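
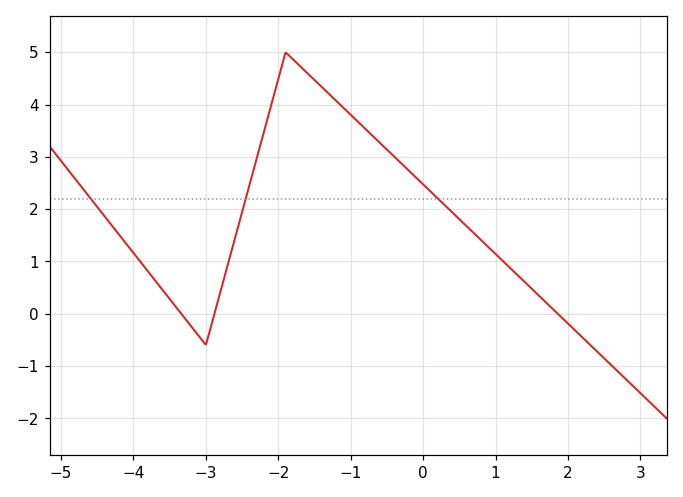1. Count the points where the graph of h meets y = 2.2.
3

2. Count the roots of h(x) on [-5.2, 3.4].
3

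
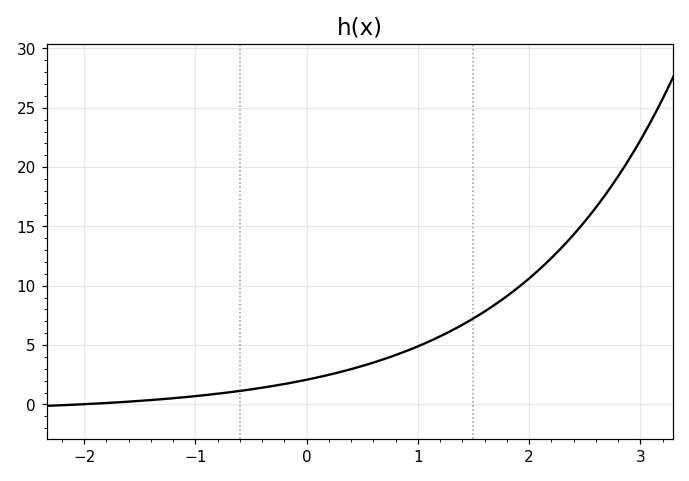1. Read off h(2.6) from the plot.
16.6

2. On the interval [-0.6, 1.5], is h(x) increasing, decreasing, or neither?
increasing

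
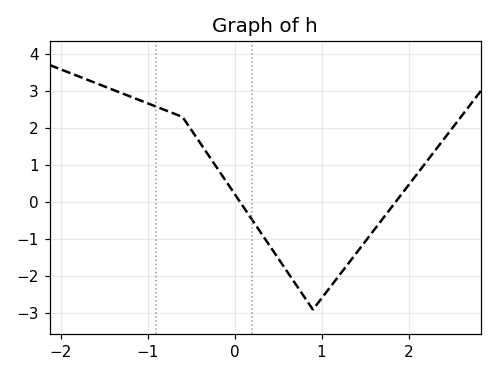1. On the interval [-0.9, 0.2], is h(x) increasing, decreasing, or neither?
decreasing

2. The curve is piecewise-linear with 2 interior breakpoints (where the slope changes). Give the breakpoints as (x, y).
(-0.6, 2.3); (0.9, -2.9)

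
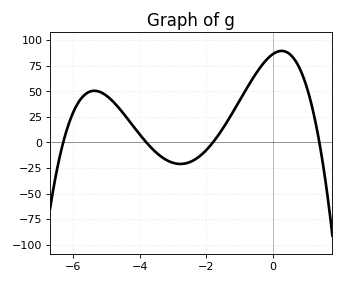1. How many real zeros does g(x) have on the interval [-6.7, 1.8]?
4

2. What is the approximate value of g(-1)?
40.7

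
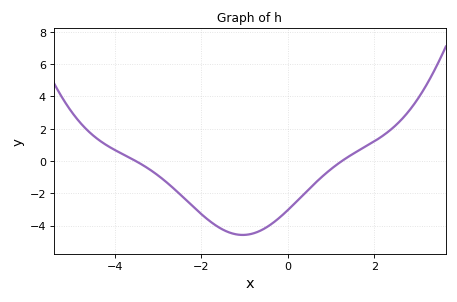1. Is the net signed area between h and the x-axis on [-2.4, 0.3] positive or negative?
negative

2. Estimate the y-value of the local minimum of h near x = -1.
-4.6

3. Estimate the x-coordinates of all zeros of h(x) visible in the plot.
-3.6, 1.2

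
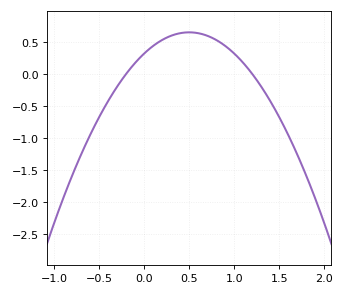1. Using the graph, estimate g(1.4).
-0.45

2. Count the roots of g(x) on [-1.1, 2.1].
2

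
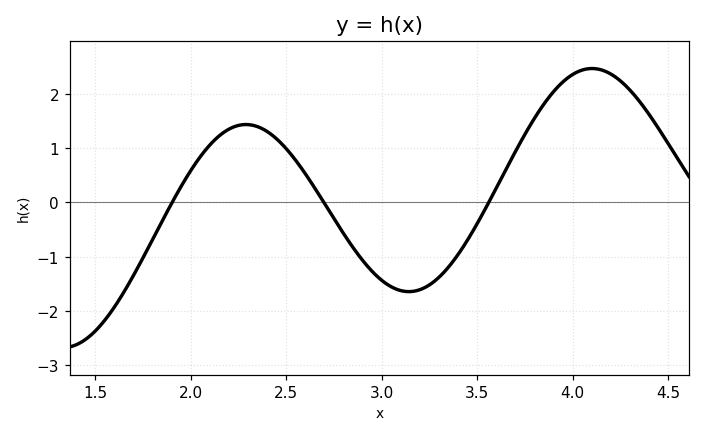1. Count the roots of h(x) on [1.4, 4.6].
3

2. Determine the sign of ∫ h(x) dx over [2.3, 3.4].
negative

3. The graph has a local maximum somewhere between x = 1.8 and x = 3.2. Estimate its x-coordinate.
2.3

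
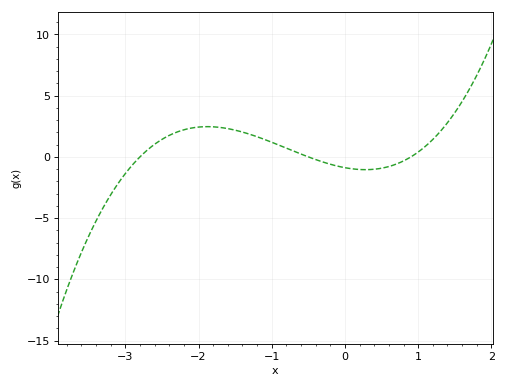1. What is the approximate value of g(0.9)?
0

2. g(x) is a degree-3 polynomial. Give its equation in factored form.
y = 0.7(x + 2.8)(x + 0.5)(x - 0.9)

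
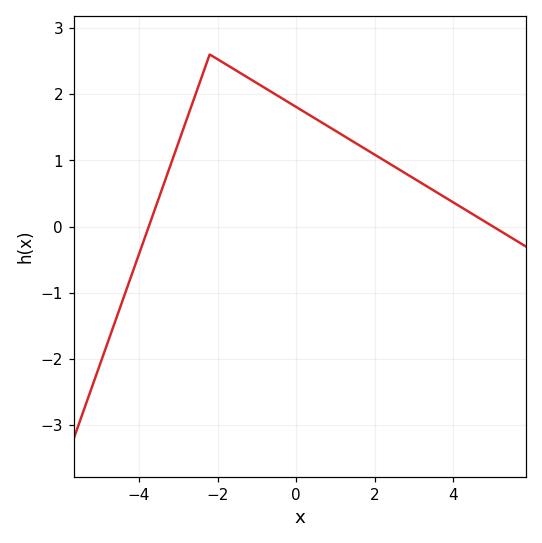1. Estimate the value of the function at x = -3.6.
0.3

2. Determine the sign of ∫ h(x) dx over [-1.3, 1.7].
positive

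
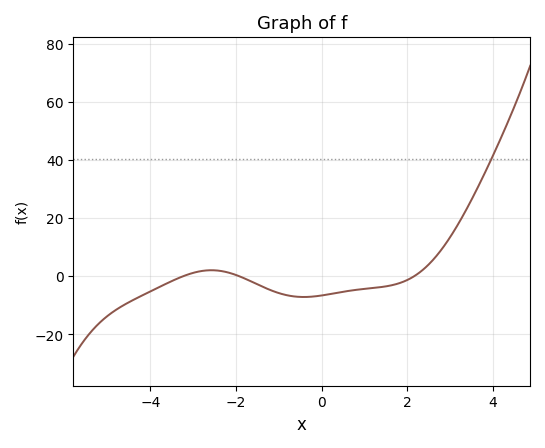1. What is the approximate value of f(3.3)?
20.9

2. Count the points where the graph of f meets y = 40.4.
1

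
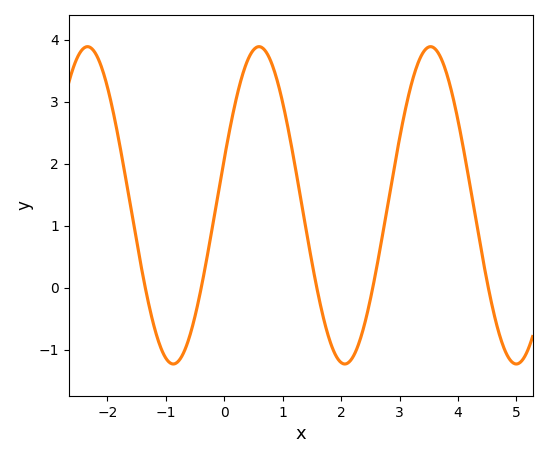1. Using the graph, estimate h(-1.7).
1.83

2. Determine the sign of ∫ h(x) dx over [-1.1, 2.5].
positive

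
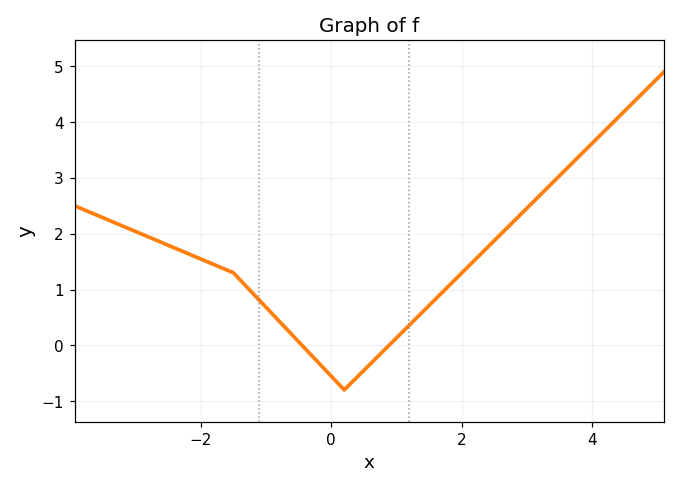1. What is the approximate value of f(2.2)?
1.5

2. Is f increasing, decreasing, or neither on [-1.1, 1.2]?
neither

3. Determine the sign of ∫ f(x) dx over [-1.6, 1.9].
positive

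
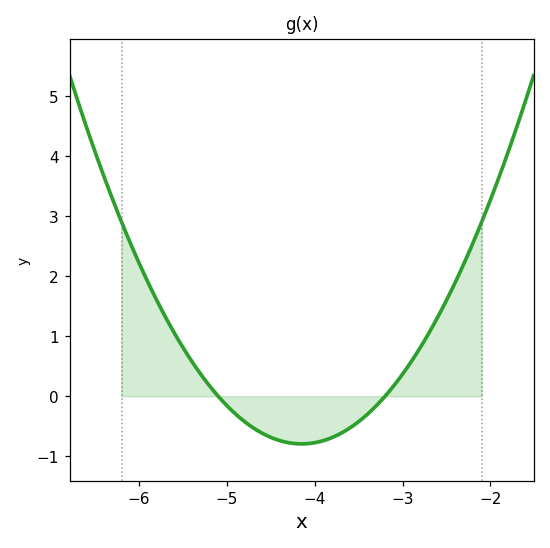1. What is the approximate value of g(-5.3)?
0.4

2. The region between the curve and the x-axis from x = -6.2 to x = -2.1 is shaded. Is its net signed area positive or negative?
positive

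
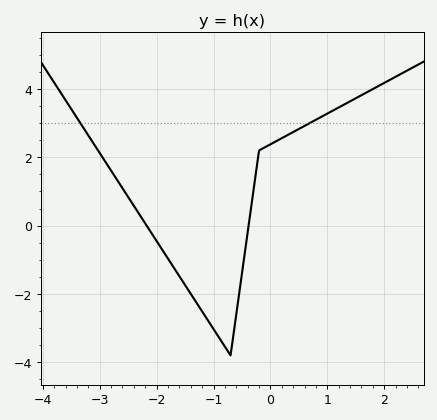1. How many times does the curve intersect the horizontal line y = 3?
2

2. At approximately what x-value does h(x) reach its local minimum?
-0.703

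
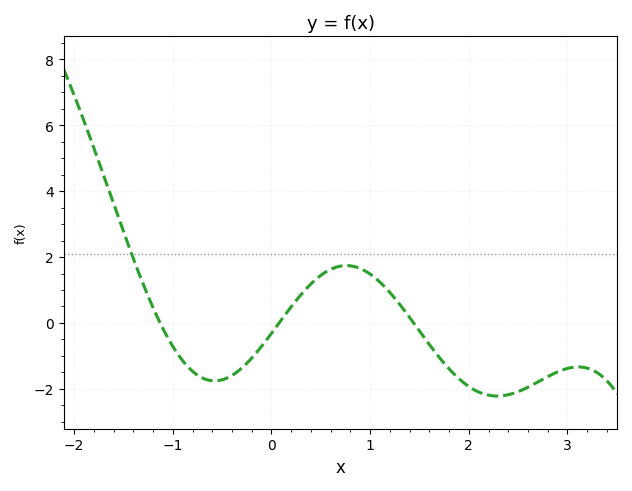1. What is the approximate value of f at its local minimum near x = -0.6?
-1.8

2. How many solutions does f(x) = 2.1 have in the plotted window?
1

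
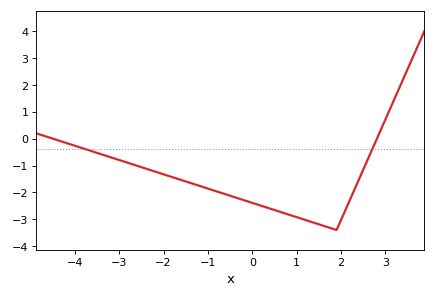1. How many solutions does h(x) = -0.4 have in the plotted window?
2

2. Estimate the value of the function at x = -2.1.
-1.27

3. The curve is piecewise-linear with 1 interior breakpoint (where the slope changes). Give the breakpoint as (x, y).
(1.9, -3.4)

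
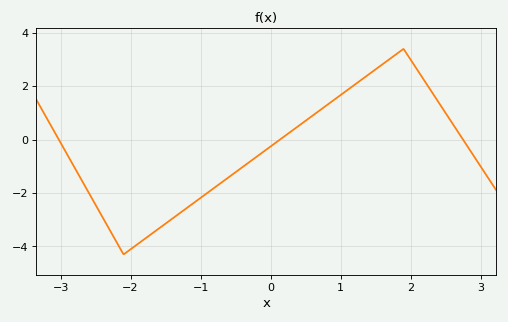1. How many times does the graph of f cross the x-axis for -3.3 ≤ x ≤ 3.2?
3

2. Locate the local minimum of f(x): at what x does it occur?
-2.1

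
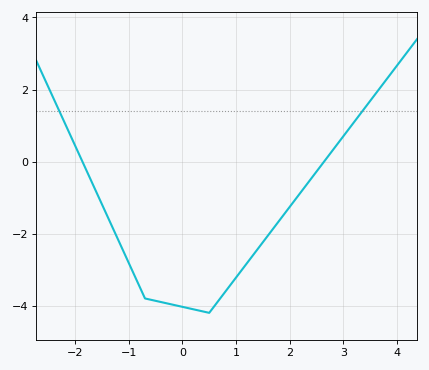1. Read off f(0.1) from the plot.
-4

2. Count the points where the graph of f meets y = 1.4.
2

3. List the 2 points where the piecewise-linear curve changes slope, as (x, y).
(-0.7, -3.8); (0.5, -4.2)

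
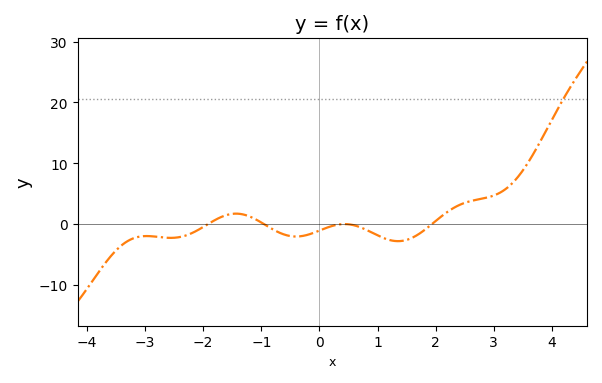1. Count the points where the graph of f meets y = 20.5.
1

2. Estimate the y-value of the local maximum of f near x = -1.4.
2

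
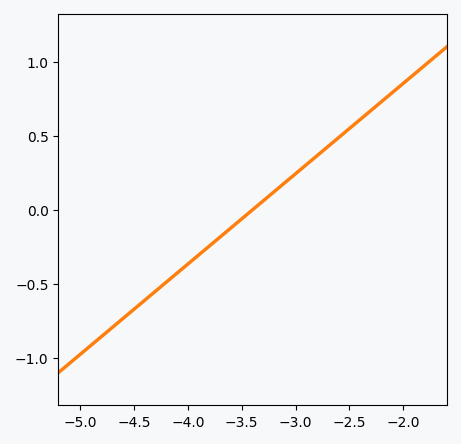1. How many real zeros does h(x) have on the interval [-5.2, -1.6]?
1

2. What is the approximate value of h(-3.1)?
0.2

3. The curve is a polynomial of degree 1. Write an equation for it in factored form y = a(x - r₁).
y = 0.61(x + 3.4)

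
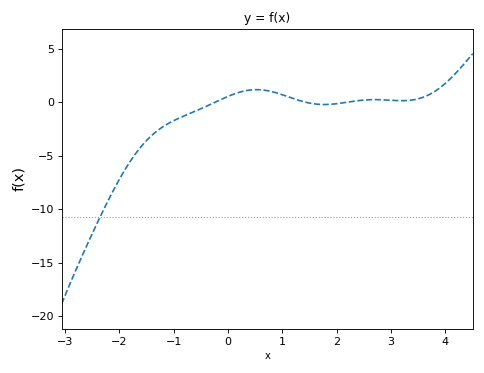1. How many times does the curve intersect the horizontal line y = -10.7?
1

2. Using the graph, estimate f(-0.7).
-1.05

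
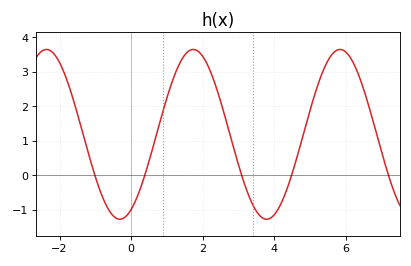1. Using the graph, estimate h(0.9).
1.89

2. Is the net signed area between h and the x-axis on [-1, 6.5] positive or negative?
positive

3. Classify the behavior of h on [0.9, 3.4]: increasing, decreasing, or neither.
neither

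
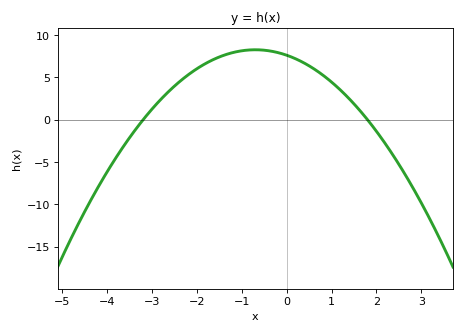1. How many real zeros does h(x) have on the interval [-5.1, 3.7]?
2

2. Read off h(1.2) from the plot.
3.5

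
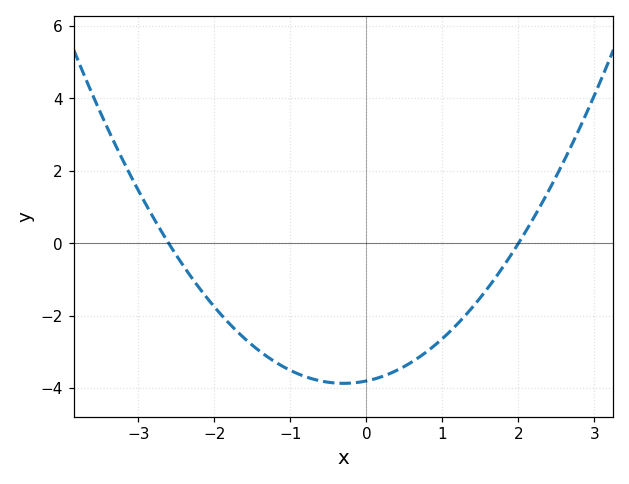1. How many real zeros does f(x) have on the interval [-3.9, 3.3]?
2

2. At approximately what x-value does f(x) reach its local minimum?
-0.3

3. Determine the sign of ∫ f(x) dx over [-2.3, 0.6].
negative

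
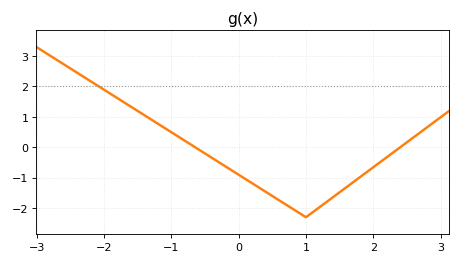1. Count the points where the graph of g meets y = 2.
1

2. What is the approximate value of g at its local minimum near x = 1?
-2.3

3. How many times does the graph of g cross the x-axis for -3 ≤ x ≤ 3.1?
2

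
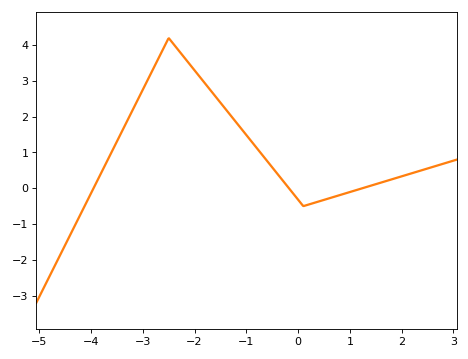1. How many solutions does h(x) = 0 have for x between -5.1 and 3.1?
3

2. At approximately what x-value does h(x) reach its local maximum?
-2.4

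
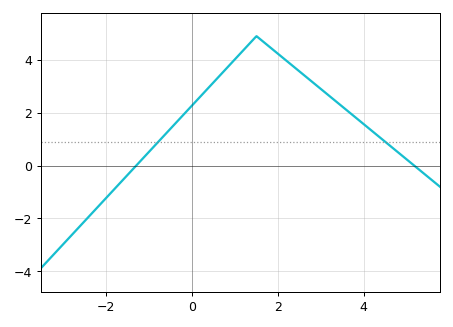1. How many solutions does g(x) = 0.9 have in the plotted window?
2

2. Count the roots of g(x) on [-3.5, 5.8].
2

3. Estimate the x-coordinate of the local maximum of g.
1.5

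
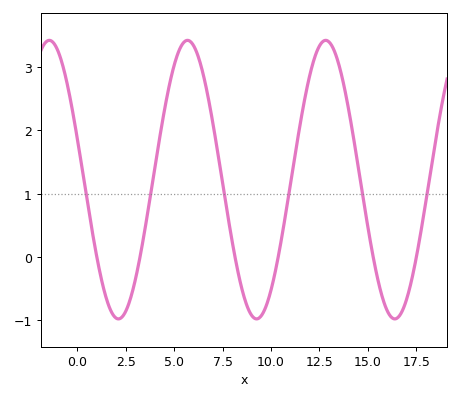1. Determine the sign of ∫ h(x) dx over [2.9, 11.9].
positive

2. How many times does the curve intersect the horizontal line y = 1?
6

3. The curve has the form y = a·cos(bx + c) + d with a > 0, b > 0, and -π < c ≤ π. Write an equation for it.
y = 2.2cos(0.88x + 1.3) + 1.22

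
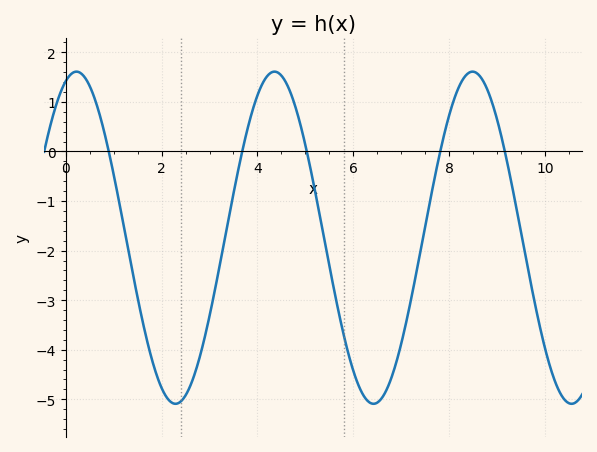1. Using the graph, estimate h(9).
0.7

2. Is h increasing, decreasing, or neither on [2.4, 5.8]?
neither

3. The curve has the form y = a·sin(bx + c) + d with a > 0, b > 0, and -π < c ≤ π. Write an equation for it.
y = 3.35sin(1.5x + 1.2) - 1.74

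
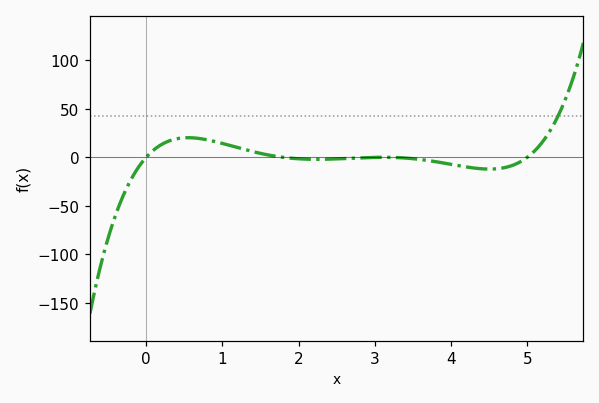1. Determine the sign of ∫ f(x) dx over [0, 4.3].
positive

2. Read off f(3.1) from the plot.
0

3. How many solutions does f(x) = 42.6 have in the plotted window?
1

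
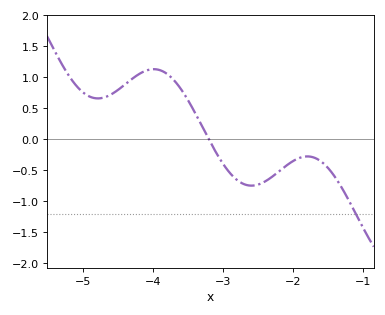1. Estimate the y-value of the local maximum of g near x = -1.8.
-0.278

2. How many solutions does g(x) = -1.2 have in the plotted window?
1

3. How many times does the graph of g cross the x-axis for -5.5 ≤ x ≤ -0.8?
1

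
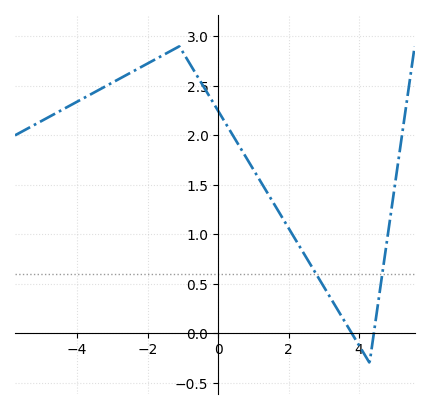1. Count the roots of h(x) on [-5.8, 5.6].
2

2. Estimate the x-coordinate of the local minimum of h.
4.2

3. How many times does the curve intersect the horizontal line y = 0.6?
2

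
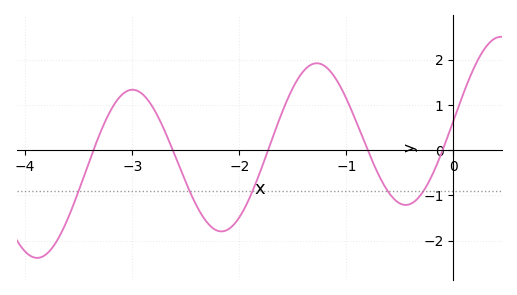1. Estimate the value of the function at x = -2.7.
0.4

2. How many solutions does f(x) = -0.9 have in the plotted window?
5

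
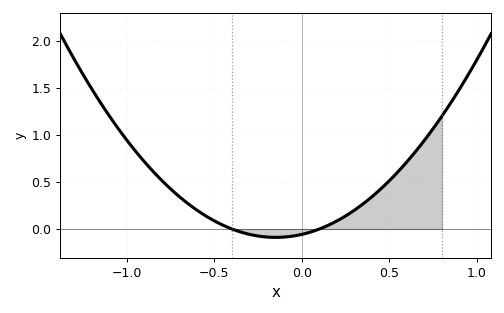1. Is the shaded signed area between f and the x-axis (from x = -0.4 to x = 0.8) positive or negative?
positive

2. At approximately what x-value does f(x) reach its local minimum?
-0.15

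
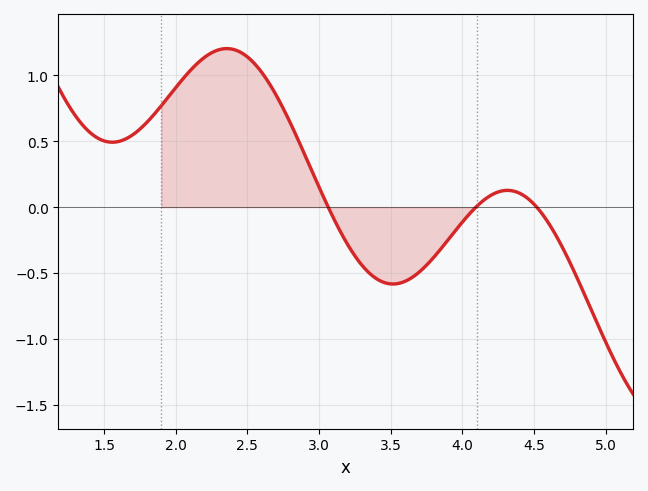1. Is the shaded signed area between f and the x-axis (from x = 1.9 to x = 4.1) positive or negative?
positive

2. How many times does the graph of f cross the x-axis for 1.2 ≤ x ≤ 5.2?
3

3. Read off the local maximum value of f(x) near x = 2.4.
1.2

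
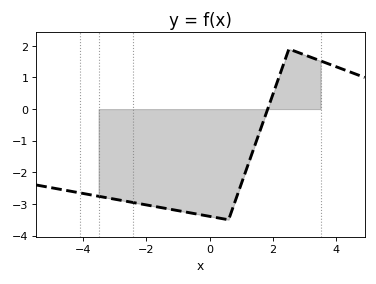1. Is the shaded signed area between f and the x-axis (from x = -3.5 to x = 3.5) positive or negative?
negative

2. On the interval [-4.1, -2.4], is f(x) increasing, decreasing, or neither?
decreasing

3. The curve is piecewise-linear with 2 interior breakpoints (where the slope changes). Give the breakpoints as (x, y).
(0.6, -3.5); (2.5, 1.9)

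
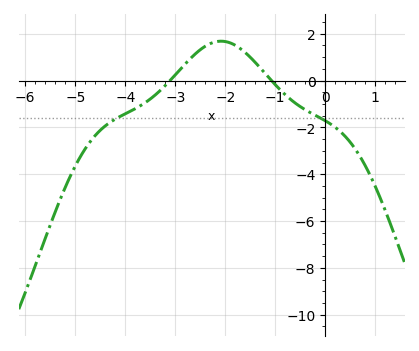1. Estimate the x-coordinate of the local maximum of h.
-2.08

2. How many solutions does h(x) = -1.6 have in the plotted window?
2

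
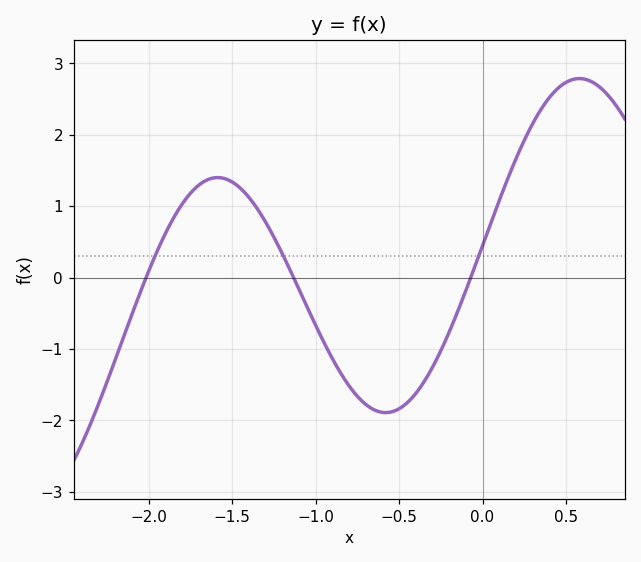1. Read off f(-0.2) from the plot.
-0.8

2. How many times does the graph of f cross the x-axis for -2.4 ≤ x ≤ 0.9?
3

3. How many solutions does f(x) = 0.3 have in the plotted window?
3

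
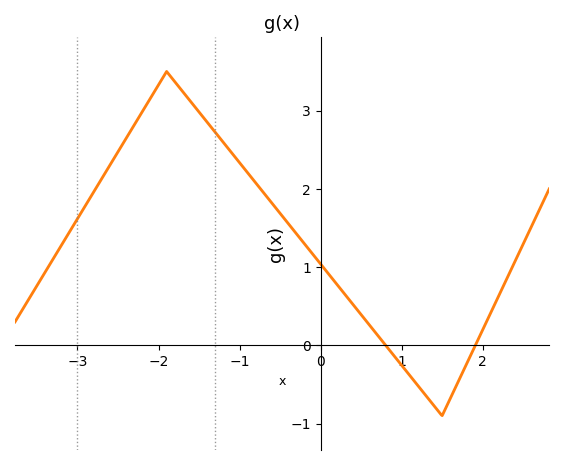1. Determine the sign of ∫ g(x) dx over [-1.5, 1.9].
positive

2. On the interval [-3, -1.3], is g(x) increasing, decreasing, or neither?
neither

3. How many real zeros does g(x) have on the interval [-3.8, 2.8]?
2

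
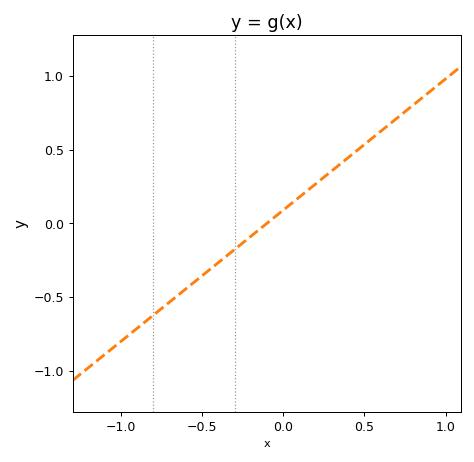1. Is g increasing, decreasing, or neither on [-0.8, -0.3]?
increasing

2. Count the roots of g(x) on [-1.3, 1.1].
1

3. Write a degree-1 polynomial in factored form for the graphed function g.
y = 0.89(x + 0.1)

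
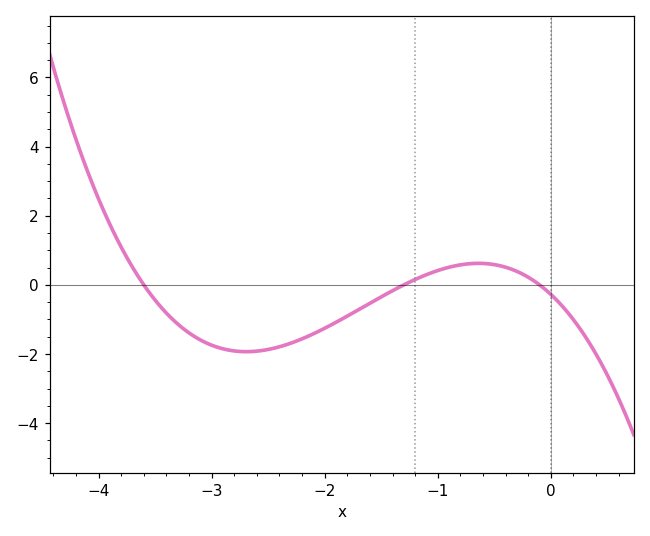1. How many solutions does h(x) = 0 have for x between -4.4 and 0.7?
3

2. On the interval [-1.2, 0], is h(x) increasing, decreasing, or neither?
neither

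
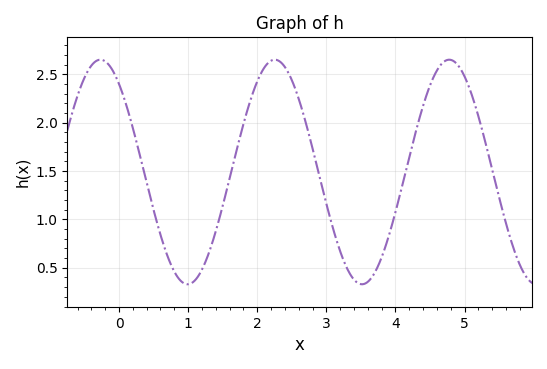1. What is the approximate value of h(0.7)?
0.624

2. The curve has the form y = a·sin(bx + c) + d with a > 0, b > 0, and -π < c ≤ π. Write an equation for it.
y = 1.16sin(2.49x + 2.24) + 1.49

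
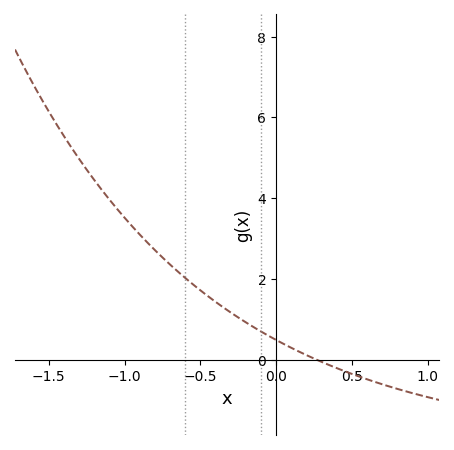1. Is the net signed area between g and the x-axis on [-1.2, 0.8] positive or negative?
positive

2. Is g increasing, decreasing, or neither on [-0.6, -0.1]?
decreasing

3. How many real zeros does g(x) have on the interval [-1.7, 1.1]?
1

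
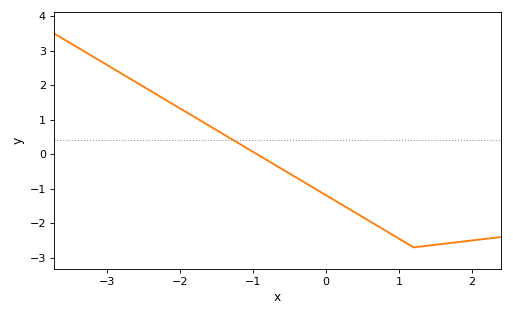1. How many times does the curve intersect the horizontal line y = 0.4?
1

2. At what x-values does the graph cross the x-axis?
-0.946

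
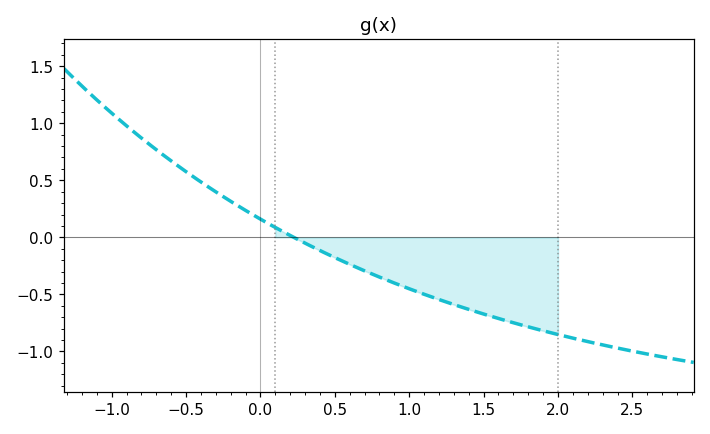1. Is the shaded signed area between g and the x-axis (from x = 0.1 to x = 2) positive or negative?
negative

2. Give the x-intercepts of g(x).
0.224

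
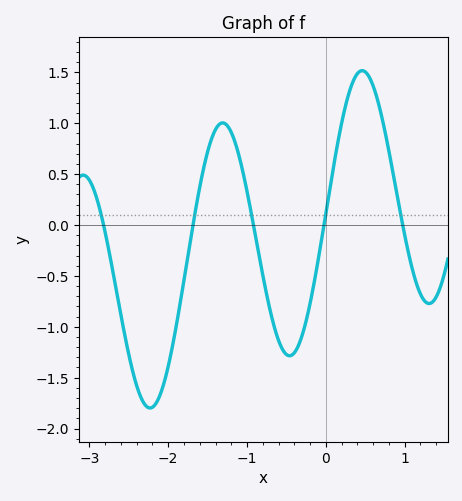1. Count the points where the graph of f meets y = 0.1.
5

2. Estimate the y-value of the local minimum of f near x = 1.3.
-0.772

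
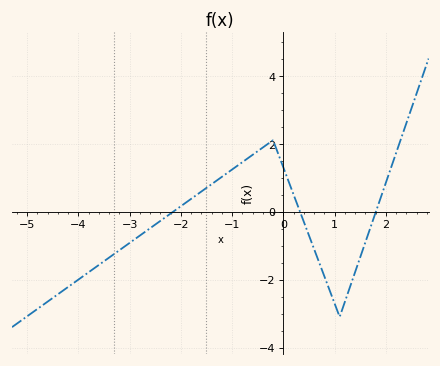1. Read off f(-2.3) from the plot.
-0.167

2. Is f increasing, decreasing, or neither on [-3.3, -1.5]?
increasing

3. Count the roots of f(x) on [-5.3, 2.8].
3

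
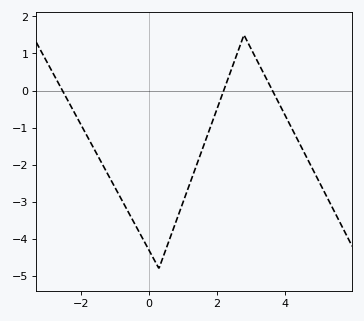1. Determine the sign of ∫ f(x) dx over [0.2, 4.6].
negative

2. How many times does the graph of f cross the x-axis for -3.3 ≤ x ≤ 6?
3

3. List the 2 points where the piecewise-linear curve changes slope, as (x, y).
(0.3, -4.8); (2.8, 1.5)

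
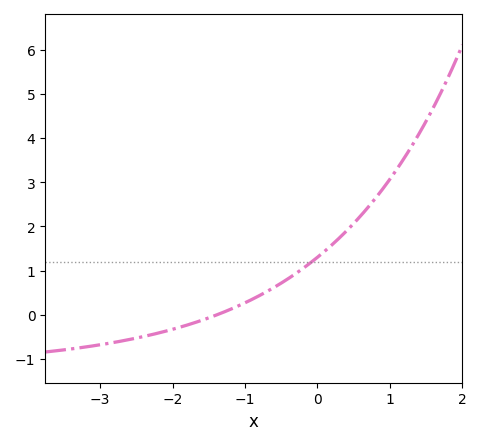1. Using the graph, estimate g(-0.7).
0.523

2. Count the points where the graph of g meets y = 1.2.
1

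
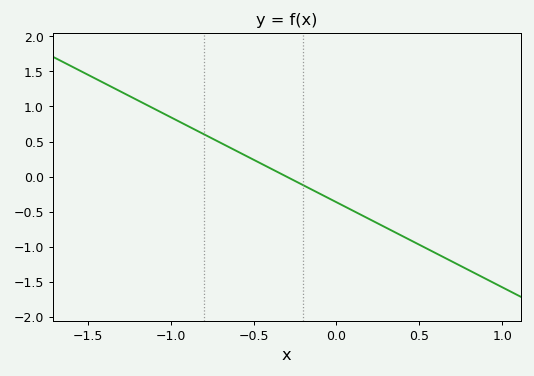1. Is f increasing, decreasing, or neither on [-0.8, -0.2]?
decreasing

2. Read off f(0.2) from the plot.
-0.605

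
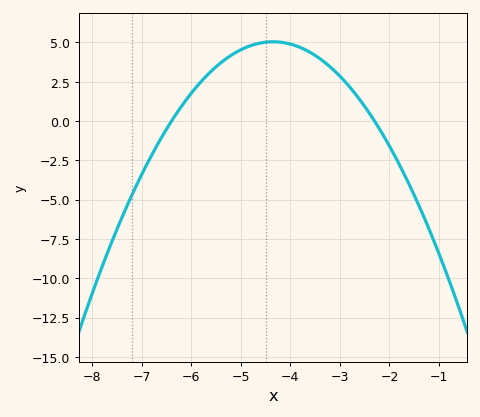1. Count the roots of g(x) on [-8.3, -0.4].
2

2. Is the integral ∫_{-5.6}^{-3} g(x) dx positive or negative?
positive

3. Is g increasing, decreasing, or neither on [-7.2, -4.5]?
increasing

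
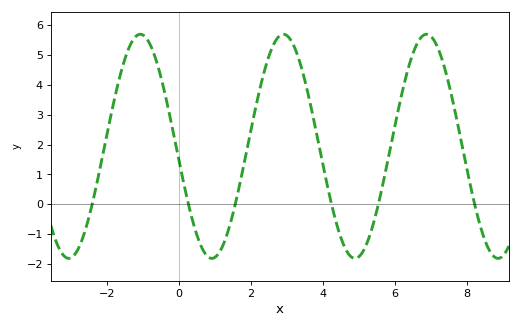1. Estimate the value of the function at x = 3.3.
5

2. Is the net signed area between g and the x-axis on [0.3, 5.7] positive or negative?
positive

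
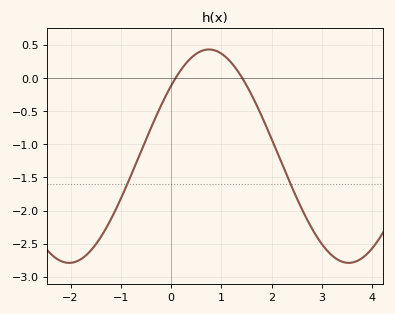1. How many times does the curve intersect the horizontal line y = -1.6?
2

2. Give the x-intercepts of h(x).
0.1, 1.4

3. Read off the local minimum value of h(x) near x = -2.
-2.8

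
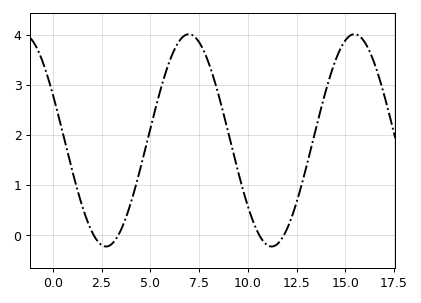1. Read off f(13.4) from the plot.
1.98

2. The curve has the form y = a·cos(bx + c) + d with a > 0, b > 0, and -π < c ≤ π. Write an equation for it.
y = 2.12cos(0.74x + 1.12) + 1.89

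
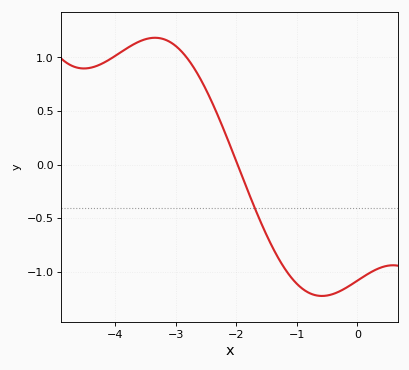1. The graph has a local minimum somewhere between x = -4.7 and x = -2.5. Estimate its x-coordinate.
-4.51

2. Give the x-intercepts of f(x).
-1.98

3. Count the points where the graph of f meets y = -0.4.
1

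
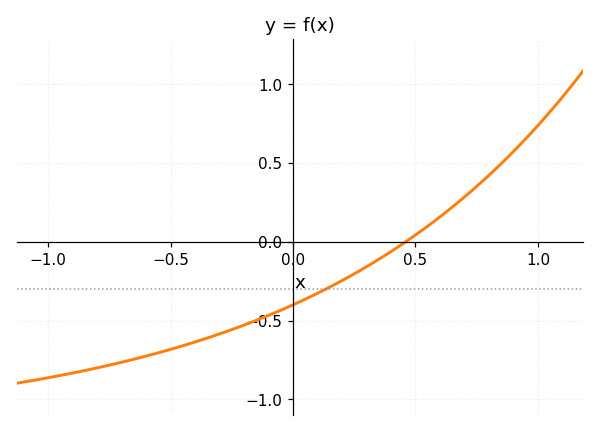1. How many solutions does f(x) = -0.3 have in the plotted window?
1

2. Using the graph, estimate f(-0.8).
-0.8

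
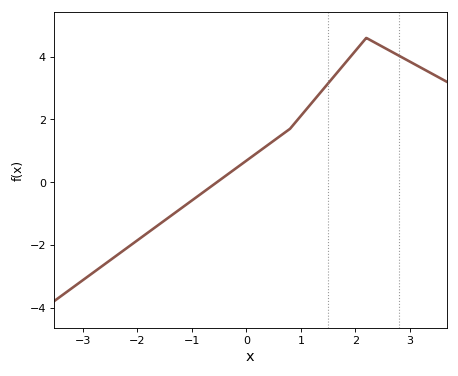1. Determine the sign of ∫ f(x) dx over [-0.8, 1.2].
positive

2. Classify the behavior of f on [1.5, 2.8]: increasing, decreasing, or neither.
neither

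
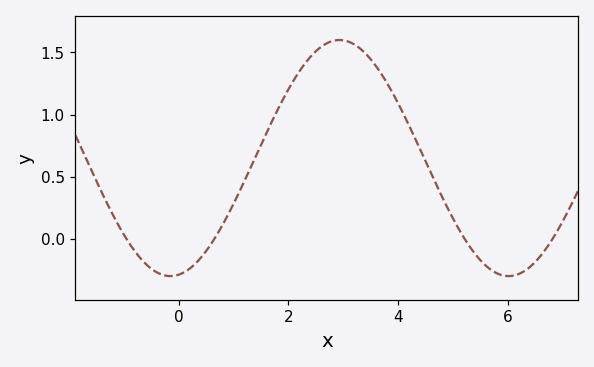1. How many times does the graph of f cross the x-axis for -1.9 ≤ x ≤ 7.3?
4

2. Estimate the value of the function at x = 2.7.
1.55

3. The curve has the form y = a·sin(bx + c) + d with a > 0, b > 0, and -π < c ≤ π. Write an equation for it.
y = 0.95sin(1x - 1.4) + 0.65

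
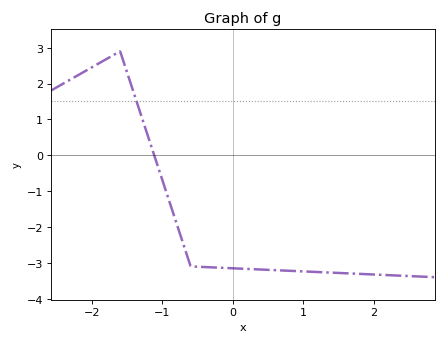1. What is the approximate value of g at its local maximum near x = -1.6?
2.9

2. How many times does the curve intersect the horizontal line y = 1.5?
1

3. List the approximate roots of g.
-1.12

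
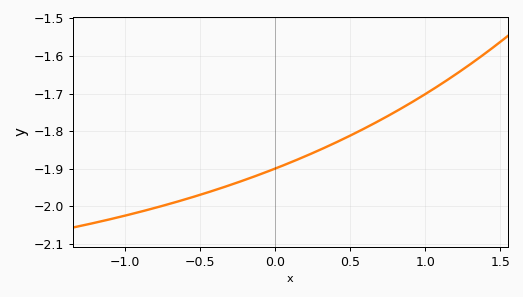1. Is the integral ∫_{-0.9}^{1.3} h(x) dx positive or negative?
negative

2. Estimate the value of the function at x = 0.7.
-1.77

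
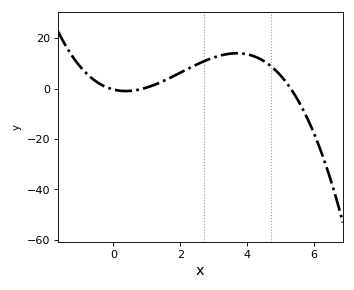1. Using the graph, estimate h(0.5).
-0.945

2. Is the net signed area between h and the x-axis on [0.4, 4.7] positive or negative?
positive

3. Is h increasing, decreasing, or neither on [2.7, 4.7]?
neither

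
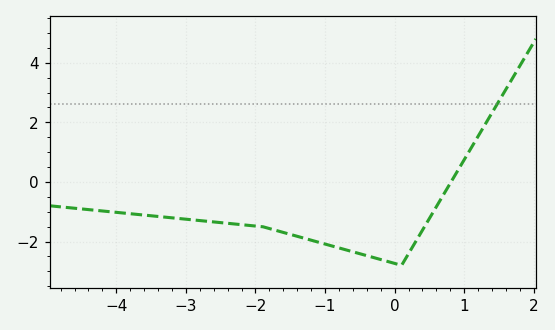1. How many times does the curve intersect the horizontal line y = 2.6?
1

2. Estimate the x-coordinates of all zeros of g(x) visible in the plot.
0.8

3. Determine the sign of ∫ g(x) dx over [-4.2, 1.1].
negative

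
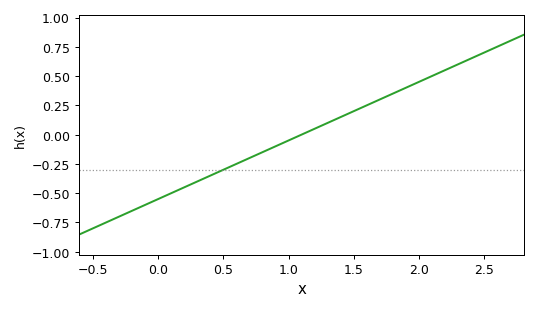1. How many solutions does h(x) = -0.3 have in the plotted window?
1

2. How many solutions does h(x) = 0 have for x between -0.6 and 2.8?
1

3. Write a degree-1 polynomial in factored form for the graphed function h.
y = 0.5(x - 1.1)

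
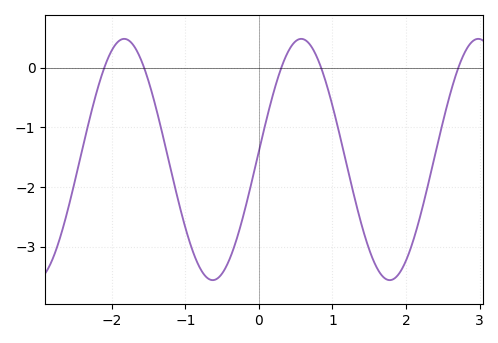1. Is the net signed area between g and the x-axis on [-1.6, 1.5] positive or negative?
negative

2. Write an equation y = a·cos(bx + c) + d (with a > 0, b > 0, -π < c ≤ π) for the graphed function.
y = 2.02cos(2.6x - 1.5) - 1.54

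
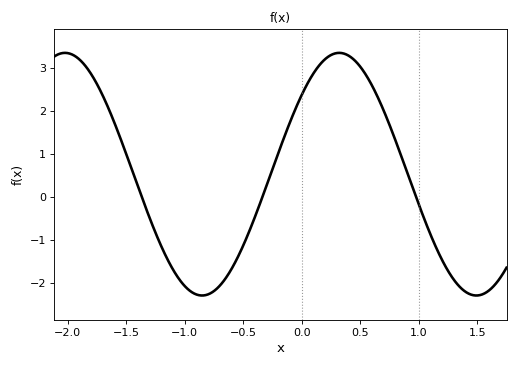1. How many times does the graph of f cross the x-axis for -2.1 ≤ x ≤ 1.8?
3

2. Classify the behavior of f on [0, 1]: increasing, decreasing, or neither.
neither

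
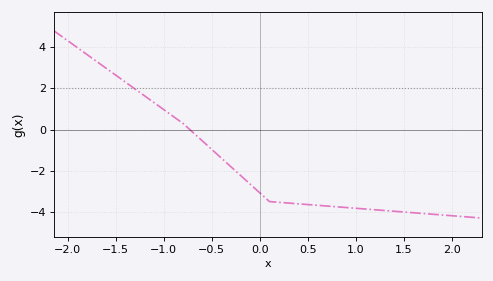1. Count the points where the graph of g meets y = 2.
1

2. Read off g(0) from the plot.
-3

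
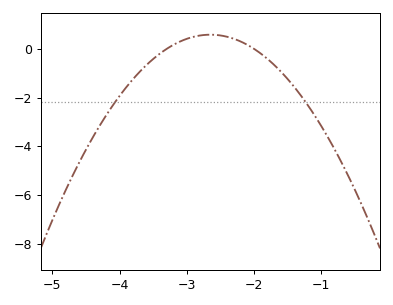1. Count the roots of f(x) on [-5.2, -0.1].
2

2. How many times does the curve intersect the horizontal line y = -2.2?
2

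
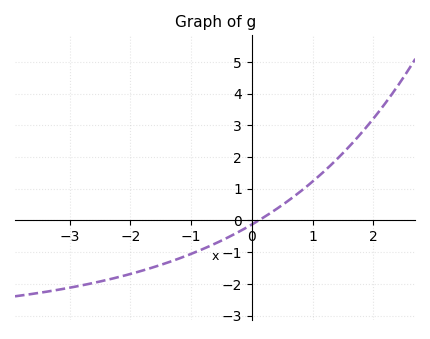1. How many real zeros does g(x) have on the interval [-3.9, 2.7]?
1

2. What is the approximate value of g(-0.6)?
-0.727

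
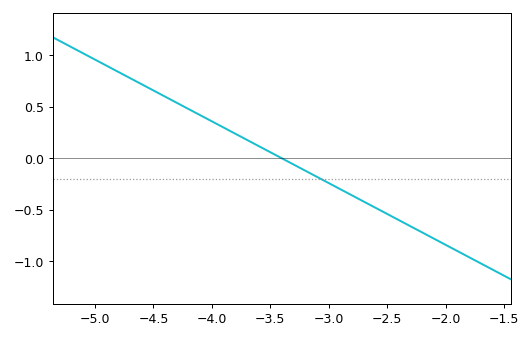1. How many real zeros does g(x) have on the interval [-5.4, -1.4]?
1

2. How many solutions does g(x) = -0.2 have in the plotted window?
1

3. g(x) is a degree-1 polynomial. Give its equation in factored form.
y = -0.6(x + 3.4)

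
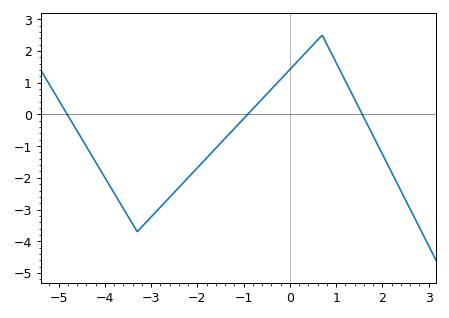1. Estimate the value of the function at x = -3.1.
-3.39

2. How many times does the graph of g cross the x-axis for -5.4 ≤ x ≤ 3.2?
3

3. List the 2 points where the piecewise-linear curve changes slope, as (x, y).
(-3.3, -3.7); (0.7, 2.5)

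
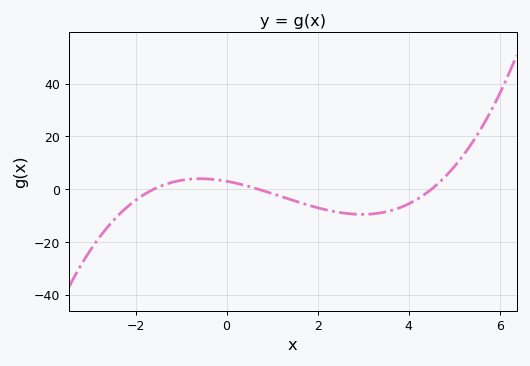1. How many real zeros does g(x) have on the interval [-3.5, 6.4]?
3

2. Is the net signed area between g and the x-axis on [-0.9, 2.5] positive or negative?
negative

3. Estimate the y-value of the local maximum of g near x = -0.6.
3.98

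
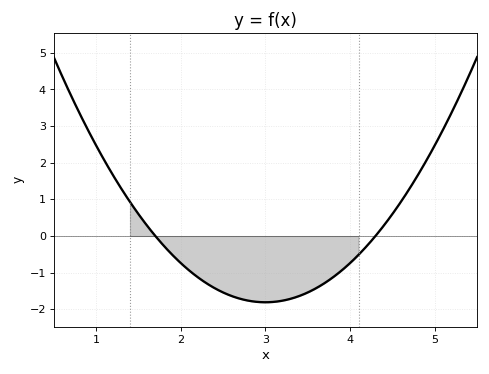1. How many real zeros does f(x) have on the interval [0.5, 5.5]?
2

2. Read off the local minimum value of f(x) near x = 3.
-1.8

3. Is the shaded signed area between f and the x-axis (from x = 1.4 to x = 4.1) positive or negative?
negative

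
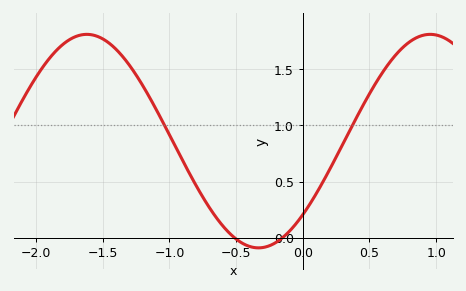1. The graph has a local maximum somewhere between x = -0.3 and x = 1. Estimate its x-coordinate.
0.956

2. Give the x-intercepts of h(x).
-0.512, -0.152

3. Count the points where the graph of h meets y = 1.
2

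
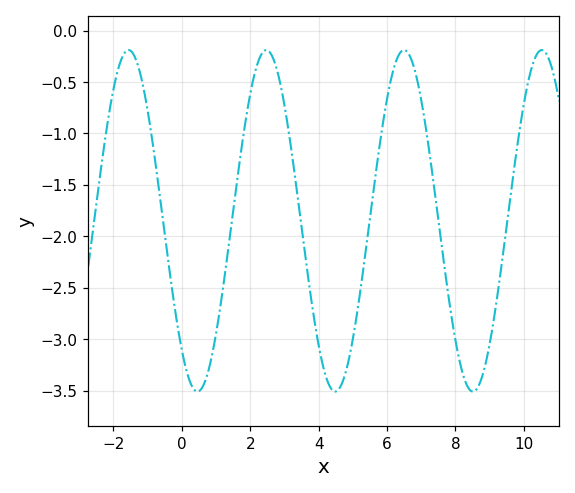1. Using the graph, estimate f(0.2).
-3.4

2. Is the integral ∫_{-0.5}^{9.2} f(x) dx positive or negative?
negative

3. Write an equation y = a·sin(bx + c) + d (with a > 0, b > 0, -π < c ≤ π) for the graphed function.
y = 1.66sin(1.6x - 2.3) - 1.85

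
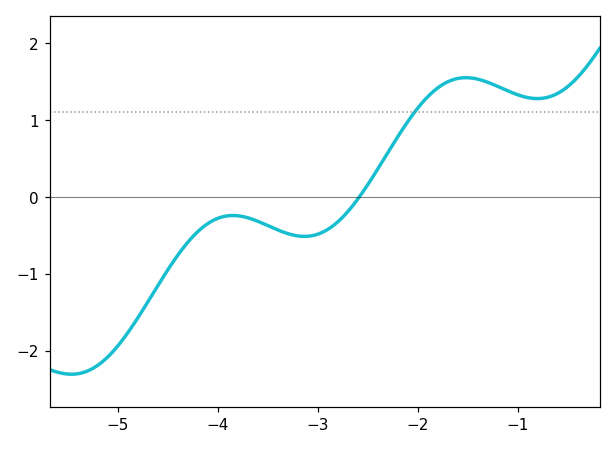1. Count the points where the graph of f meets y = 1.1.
1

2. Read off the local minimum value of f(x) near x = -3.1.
-0.514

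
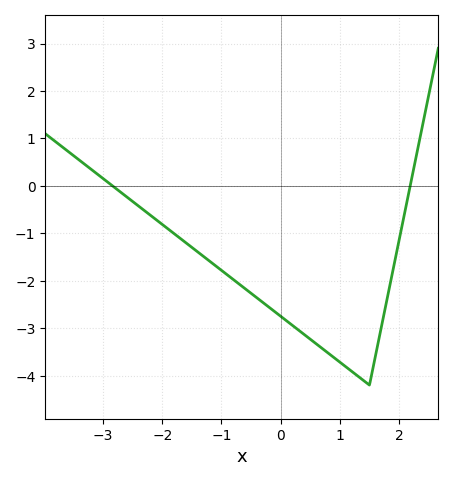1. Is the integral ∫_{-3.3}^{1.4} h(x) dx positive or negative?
negative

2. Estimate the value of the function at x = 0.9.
-3.62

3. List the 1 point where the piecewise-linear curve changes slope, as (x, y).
(1.5, -4.2)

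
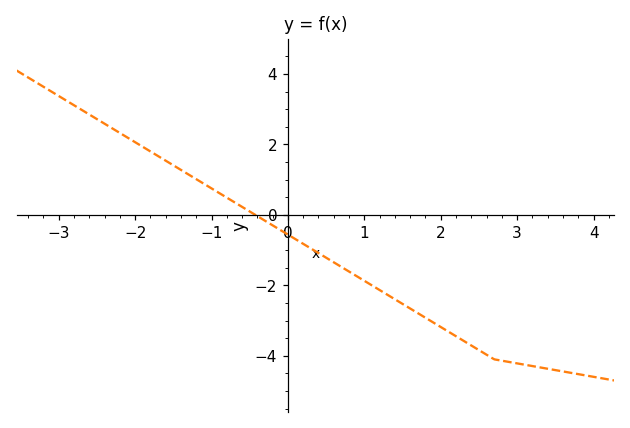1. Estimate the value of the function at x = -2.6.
2.8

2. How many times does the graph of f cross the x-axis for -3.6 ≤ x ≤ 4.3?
1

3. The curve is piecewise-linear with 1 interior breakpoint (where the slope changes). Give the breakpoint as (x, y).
(2.7, -4.1)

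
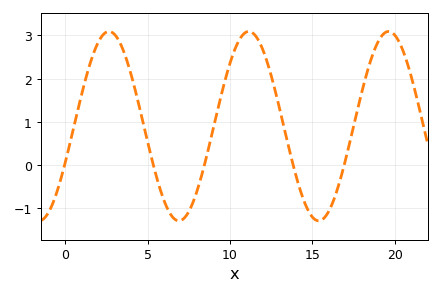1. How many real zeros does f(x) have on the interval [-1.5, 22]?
5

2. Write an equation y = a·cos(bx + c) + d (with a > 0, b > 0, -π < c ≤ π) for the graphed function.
y = 2.19cos(0.74x - 1.96) + 0.9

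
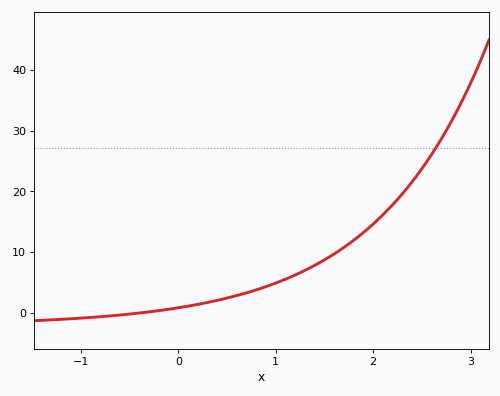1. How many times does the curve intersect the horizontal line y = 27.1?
1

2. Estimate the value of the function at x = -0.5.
0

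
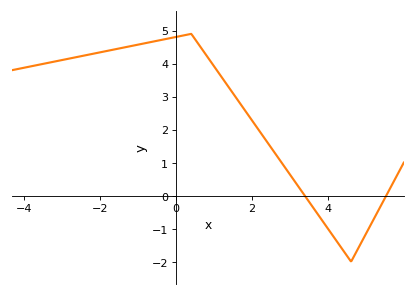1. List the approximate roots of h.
3.38, 5.52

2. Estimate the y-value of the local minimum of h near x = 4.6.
-2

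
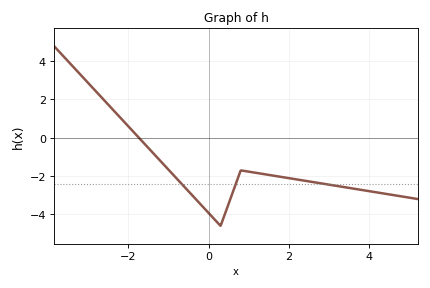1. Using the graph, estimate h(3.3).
-2.55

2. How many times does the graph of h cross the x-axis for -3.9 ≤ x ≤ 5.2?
1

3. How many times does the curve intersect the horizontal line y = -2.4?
3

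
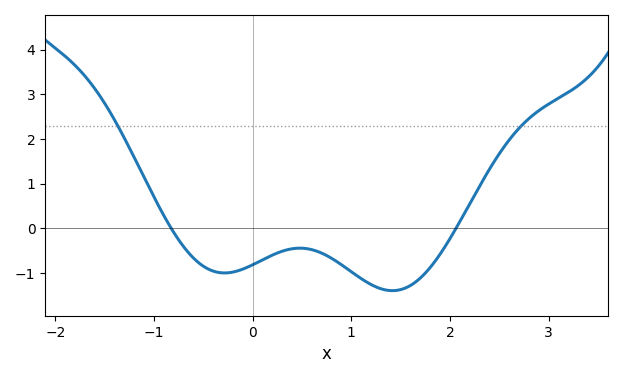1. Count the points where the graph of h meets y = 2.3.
2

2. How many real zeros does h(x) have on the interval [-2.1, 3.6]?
2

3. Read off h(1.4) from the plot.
-1.39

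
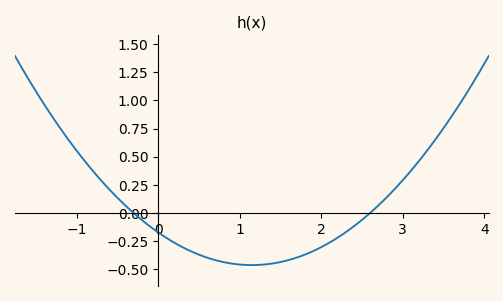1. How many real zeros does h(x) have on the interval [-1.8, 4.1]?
2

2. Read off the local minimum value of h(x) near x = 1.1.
-0.463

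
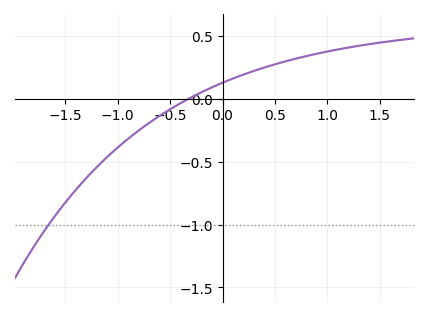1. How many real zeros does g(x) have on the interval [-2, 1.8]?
1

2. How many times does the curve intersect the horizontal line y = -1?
1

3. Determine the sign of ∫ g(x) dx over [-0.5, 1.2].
positive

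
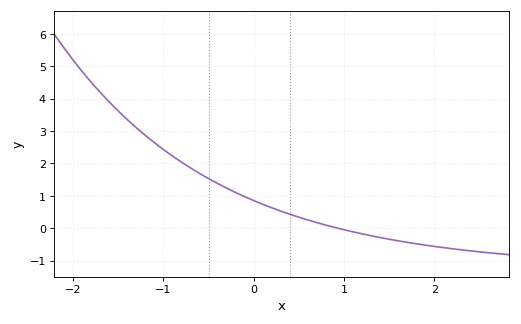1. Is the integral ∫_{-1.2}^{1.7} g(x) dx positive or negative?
positive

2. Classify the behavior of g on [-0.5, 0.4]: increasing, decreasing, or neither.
decreasing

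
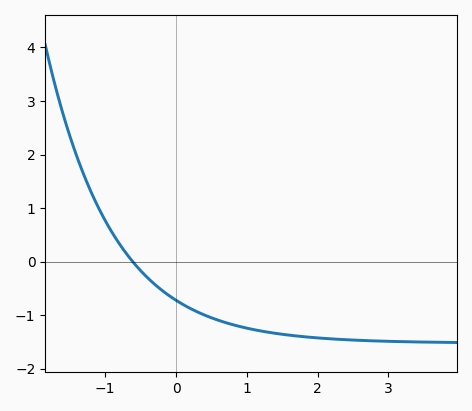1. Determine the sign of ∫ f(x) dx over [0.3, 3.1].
negative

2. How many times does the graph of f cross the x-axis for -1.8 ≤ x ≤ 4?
1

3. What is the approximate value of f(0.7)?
-1.14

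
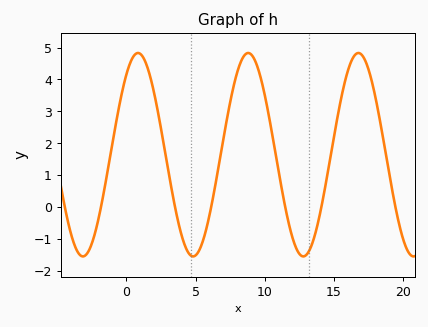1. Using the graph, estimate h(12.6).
-1.52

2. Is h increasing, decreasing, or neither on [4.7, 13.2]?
neither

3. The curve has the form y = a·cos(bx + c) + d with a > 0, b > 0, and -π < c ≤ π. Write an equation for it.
y = 3.19cos(0.79x - 0.672) + 1.64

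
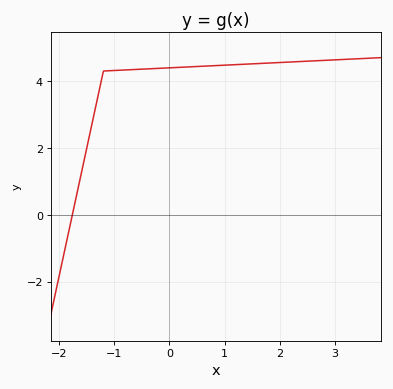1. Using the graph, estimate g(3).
4.63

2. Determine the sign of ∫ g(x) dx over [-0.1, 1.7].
positive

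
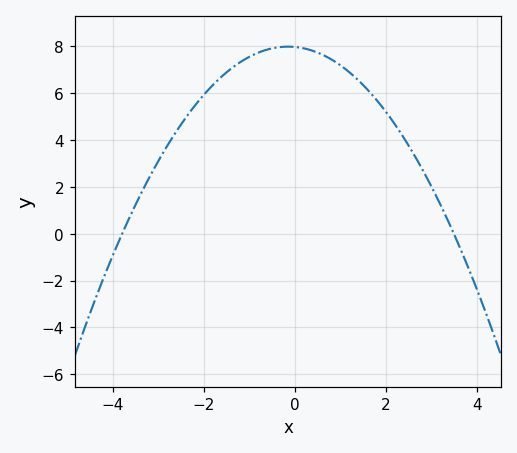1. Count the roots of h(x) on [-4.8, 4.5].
2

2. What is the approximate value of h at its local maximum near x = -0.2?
7.99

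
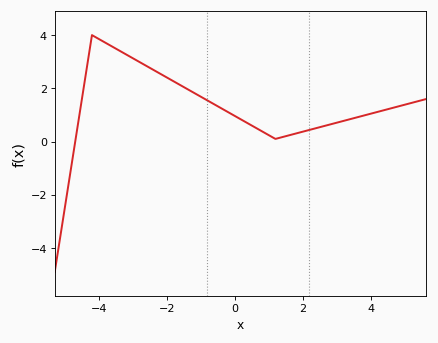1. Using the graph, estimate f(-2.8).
3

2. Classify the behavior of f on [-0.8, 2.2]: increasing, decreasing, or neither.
neither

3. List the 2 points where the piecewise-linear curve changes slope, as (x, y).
(-4.2, 4); (1.2, 0.1)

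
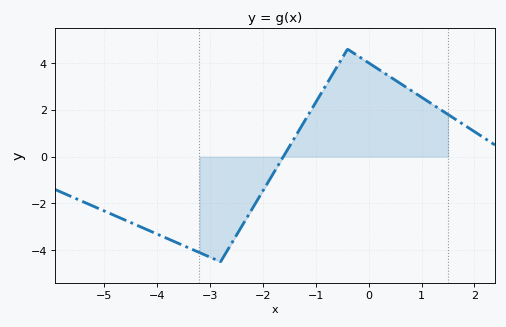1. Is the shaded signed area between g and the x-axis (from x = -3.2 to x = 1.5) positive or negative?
positive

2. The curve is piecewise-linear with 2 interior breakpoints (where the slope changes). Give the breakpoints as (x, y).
(-2.8, -4.5); (-0.4, 4.6)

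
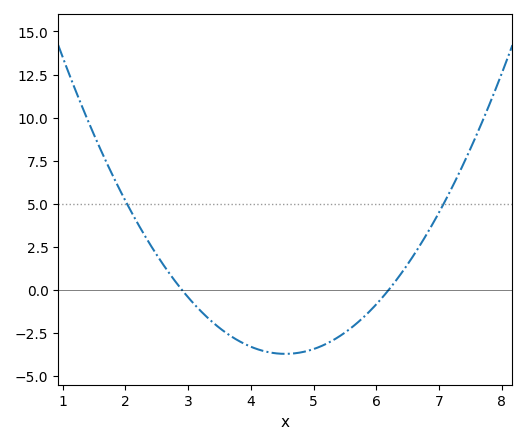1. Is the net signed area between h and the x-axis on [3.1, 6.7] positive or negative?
negative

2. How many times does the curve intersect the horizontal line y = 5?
2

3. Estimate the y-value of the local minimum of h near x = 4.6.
-3.73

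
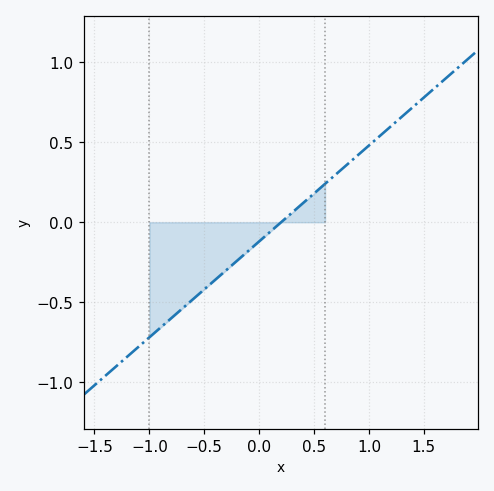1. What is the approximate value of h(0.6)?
0.25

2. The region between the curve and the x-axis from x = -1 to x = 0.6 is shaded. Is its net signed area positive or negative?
negative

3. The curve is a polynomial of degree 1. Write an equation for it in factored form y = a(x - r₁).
y = 0.6(x - 0.2)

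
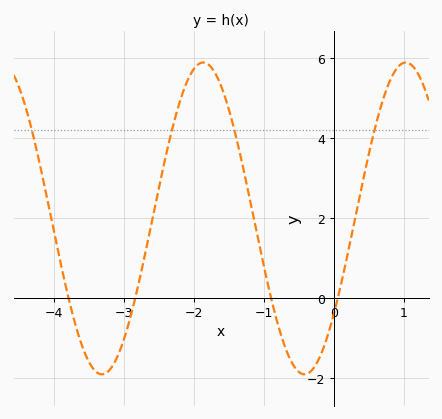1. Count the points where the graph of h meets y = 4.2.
4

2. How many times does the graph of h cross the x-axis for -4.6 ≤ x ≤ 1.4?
4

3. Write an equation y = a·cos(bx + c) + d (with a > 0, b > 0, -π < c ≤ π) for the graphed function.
y = 3.9cos(2.2x - 2.2) + 1.99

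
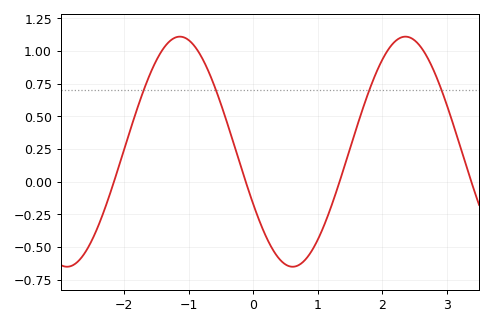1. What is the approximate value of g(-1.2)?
1.1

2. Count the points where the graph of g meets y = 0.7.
4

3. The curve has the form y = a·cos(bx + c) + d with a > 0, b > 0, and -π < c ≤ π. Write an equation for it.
y = 0.88cos(1.8x + 2.04) + 0.23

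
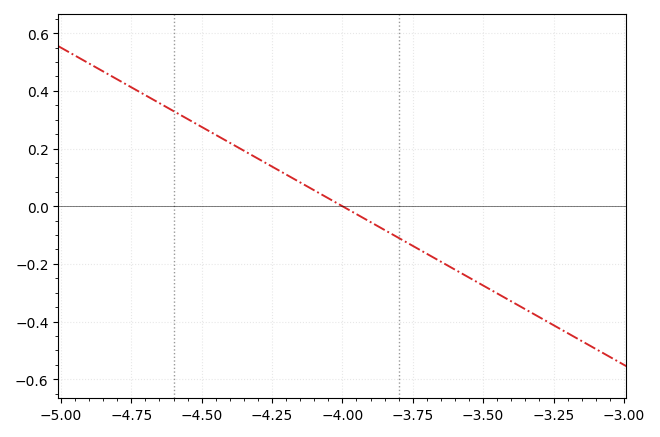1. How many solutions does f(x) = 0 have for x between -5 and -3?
1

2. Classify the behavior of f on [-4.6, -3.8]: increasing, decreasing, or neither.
decreasing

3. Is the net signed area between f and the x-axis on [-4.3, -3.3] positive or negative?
negative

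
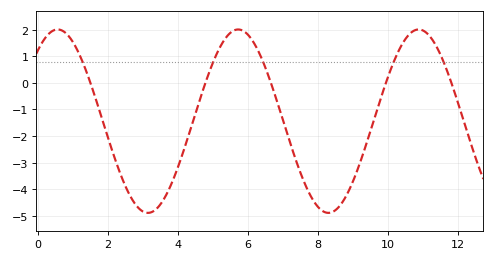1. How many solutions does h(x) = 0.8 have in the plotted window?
5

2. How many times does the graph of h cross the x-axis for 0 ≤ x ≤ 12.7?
5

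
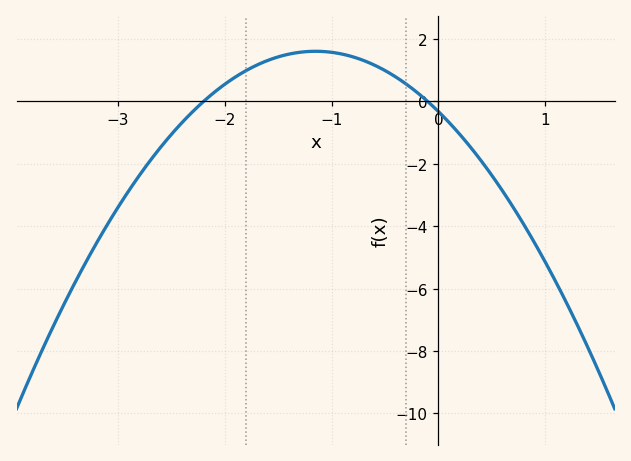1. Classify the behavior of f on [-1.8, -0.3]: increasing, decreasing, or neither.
neither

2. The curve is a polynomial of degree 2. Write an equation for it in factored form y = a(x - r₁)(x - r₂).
y = -1.46(x + 2.2)(x + 0.1)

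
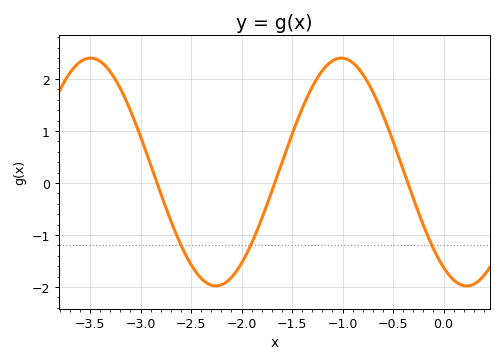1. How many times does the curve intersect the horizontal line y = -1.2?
3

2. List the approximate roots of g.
-2.84, -1.67, -0.354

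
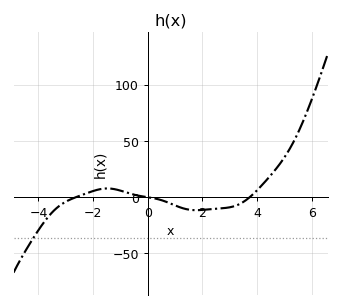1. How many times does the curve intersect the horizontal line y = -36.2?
1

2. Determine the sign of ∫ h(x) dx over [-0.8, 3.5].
negative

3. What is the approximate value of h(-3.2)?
-5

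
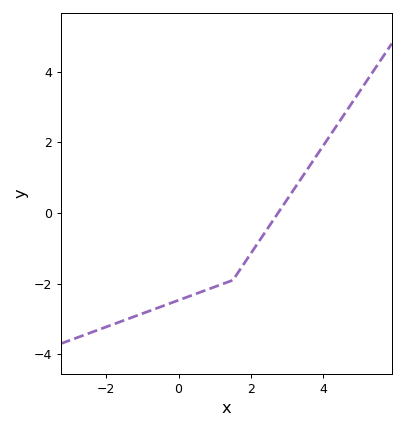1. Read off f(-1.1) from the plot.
-2.88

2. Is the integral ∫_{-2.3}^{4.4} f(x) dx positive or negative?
negative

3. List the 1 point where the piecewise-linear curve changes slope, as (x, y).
(1.5, -1.9)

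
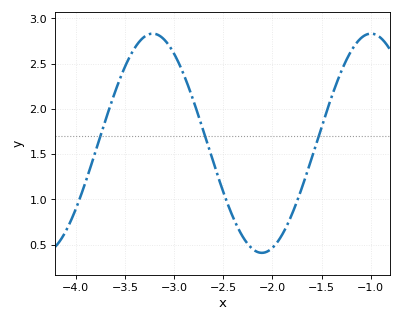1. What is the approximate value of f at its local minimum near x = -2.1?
0.41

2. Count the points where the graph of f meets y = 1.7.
3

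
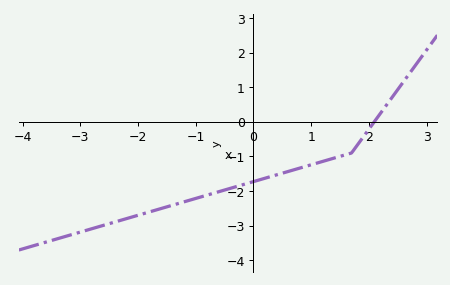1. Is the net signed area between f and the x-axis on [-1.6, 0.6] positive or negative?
negative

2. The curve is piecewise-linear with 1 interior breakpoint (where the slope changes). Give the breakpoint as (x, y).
(1.7, -0.9)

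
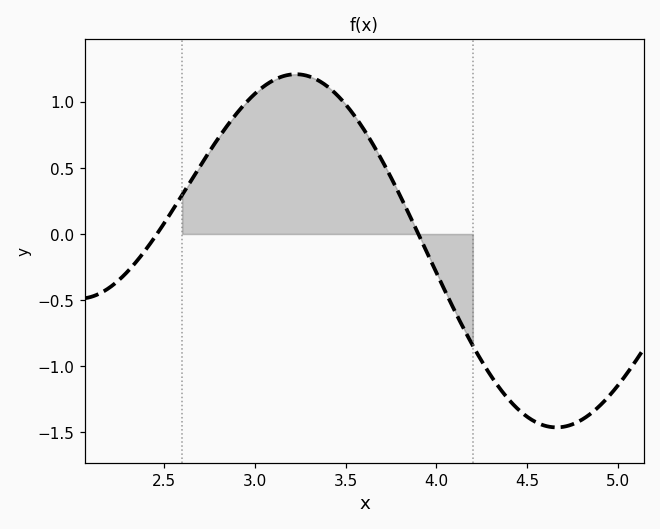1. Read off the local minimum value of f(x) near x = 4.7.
-1.45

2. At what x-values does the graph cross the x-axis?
2.45, 3.9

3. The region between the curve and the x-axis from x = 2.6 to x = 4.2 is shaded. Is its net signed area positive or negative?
positive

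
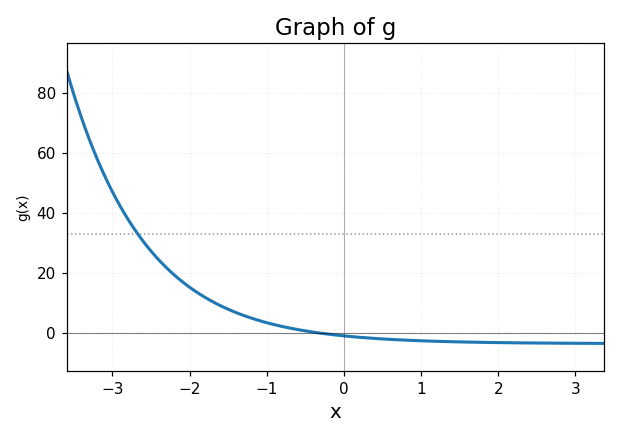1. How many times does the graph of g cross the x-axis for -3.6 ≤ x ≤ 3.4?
1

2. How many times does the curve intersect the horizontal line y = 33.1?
1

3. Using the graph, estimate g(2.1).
-3.23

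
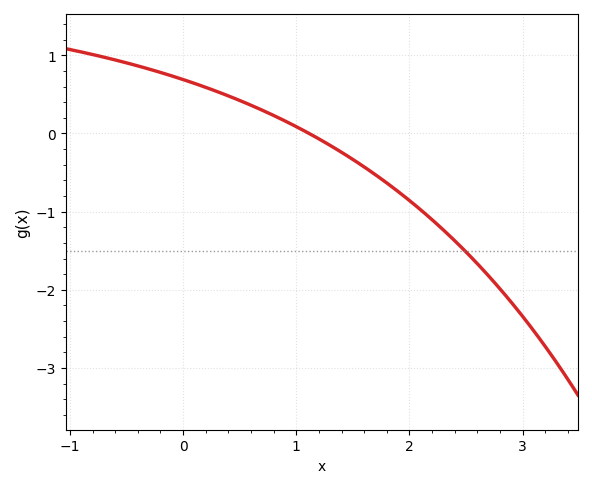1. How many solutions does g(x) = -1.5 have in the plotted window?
1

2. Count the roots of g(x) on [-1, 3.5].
1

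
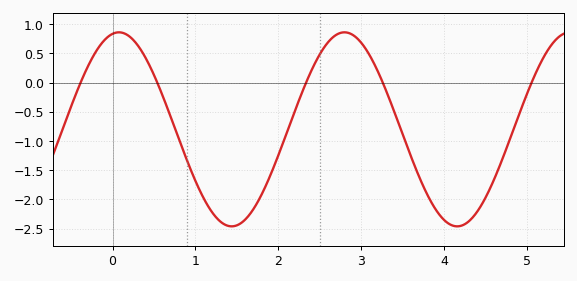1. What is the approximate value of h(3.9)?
-2.15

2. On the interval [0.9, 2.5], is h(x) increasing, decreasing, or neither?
neither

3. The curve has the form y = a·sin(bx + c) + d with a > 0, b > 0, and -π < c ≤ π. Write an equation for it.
y = 1.66sin(2.3x + 1.4) - 0.8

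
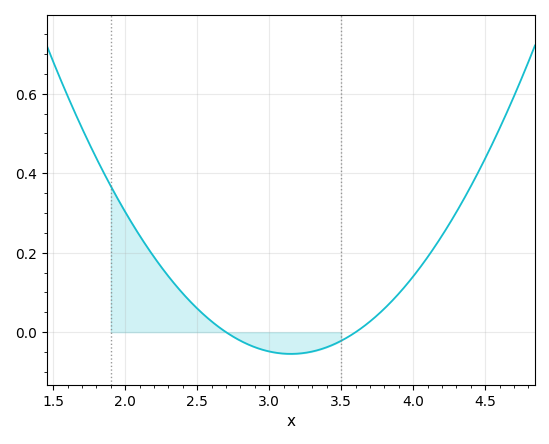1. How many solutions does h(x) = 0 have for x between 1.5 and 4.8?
2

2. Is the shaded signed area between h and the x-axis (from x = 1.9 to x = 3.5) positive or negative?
positive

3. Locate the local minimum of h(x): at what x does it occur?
3.15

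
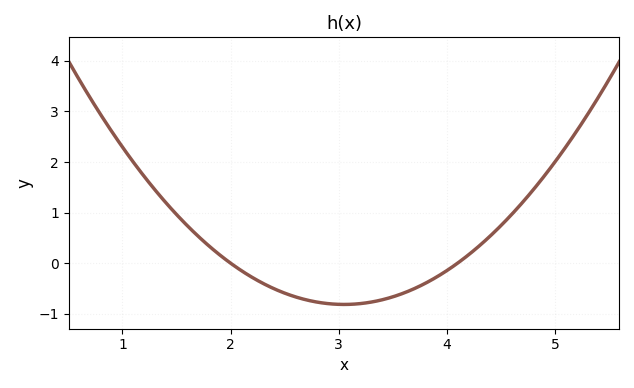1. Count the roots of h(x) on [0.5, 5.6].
2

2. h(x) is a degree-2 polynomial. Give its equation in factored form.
y = 0.74(x - 2)(x - 4.1)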